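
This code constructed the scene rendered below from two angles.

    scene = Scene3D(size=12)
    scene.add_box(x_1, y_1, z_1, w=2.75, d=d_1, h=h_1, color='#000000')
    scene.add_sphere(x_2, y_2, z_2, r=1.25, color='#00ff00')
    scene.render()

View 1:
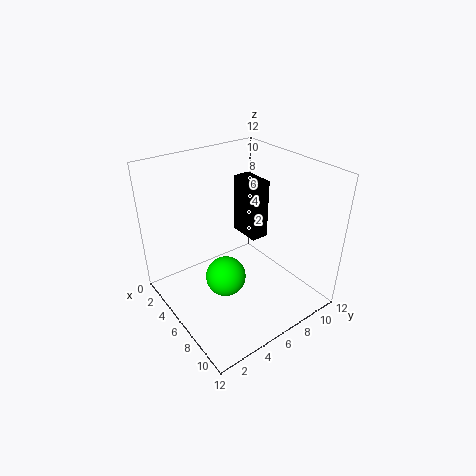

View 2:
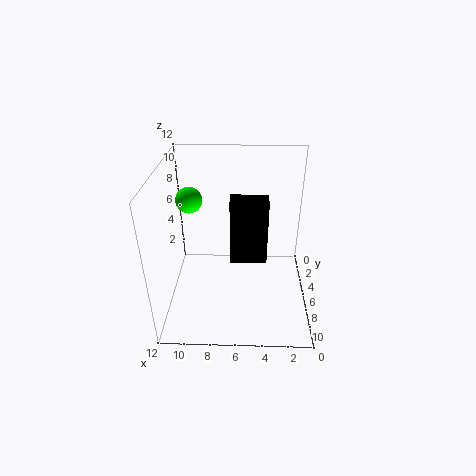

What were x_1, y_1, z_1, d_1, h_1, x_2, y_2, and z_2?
x_1 = 3.75; y_1 = 7.25; z_1 = 5.5; d_1 = 1.5; h_1 = 5; x_2 = 10.75; y_2 = 1.5; z_2 = 7.25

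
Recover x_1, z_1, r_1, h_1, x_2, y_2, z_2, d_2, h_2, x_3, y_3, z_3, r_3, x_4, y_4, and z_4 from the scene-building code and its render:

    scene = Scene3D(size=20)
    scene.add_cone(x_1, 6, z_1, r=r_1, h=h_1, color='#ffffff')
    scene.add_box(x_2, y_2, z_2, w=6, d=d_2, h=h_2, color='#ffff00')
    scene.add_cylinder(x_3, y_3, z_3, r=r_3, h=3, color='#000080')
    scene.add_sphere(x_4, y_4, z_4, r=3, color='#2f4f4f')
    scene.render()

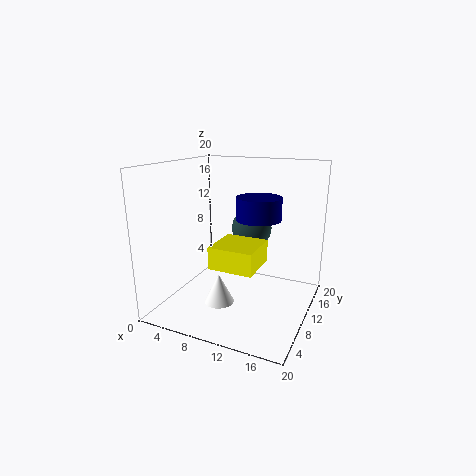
x_1 = 9
z_1 = 2
r_1 = 2
h_1 = 4
x_2 = 8
y_2 = 5
z_2 = 7
d_2 = 6
h_2 = 3
x_3 = 13
y_3 = 10
z_3 = 13
r_3 = 3
x_4 = 10
y_4 = 15
z_4 = 10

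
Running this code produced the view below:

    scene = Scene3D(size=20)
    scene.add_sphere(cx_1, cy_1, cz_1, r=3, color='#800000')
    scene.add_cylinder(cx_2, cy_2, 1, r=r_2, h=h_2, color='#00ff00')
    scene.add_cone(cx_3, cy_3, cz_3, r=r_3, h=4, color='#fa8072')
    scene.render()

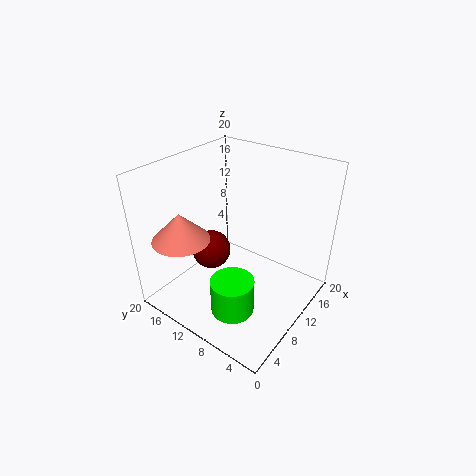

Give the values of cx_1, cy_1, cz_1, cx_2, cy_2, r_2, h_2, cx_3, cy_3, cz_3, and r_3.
cx_1 = 11, cy_1 = 16, cz_1 = 5, cx_2 = 6, cy_2 = 8, r_2 = 3, h_2 = 5, cx_3 = 5, cy_3 = 16, cz_3 = 10, r_3 = 4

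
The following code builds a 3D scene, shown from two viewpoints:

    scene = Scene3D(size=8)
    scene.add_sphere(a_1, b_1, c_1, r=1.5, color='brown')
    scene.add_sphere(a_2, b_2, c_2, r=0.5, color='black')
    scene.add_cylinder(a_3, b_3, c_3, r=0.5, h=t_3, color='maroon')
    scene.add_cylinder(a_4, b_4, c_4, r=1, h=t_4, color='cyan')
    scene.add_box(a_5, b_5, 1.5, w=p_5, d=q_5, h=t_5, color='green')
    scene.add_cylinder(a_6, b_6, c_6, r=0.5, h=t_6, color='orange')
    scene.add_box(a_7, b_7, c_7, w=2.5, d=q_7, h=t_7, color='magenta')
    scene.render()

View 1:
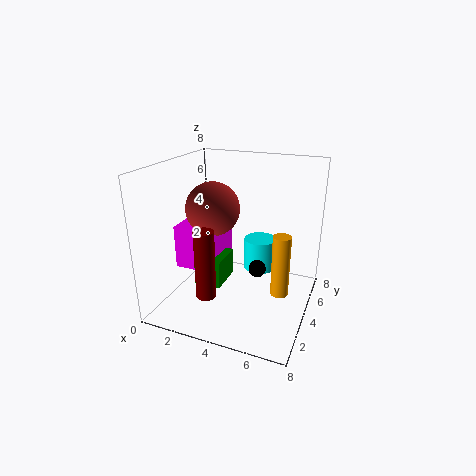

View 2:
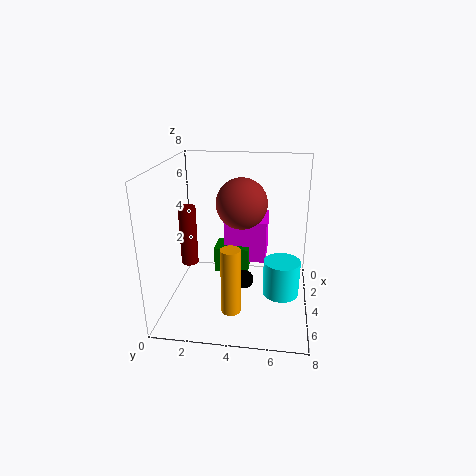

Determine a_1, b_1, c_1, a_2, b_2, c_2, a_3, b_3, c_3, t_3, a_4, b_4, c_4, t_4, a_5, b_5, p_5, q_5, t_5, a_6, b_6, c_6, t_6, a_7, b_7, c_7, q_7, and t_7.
a_1 = 2.5
b_1 = 4
c_1 = 5.5
a_2 = 5
b_2 = 4.5
c_2 = 2
a_3 = 3.5
b_3 = 1
c_3 = 2
t_3 = 3.5
a_4 = 4.5
b_4 = 6.5
c_4 = 1
t_4 = 2
a_5 = 2
b_5 = 2.5
p_5 = 1.5
q_5 = 2
t_5 = 1.5
a_6 = 6.5
b_6 = 4
c_6 = 1
t_6 = 3.5
a_7 = 0.5
b_7 = 3
c_7 = 2
q_7 = 2.5
t_7 = 2.5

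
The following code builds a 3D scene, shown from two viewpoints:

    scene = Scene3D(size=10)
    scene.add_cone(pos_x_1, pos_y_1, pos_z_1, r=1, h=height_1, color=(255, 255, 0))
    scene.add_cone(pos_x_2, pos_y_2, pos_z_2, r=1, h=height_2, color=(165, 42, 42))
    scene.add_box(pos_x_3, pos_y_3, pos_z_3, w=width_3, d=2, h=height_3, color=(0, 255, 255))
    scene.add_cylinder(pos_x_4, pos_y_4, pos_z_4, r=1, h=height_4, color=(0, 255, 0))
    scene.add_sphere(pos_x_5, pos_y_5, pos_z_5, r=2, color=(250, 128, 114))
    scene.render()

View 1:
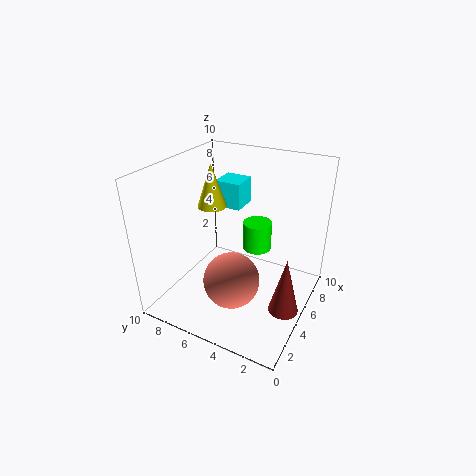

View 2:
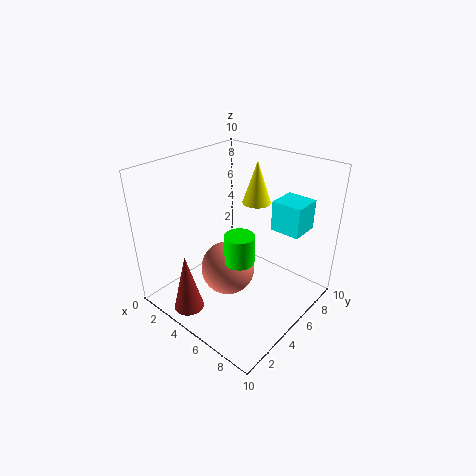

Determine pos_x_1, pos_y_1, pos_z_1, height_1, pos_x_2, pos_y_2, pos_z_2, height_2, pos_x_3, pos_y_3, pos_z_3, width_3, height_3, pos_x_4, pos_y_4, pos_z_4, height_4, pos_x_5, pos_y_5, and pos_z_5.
pos_x_1 = 5
pos_y_1 = 7
pos_z_1 = 7
height_1 = 3
pos_x_2 = 4
pos_y_2 = 1
pos_z_2 = 1
height_2 = 4
pos_x_3 = 7
pos_y_3 = 6
pos_z_3 = 6
width_3 = 2
height_3 = 2
pos_x_4 = 6
pos_y_4 = 4
pos_z_4 = 4
height_4 = 2
pos_x_5 = 4
pos_y_5 = 5
pos_z_5 = 2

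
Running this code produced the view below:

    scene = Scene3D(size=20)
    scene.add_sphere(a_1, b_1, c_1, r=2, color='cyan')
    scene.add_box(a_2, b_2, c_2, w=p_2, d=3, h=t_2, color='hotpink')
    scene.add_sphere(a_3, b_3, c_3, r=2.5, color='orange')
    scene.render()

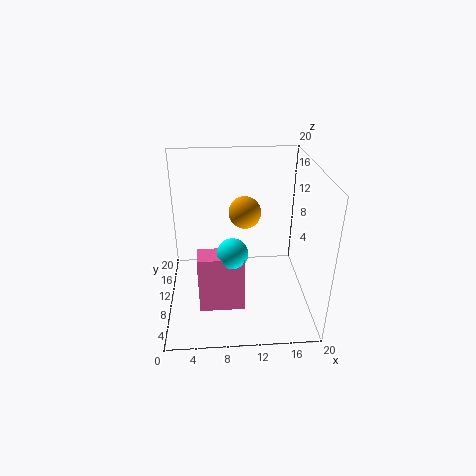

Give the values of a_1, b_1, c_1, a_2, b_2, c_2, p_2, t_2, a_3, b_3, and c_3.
a_1 = 9, b_1 = 6, c_1 = 10, a_2 = 4.5, b_2 = 4.5, c_2 = 2, p_2 = 6, t_2 = 8, a_3 = 11.5, b_3 = 16, c_3 = 11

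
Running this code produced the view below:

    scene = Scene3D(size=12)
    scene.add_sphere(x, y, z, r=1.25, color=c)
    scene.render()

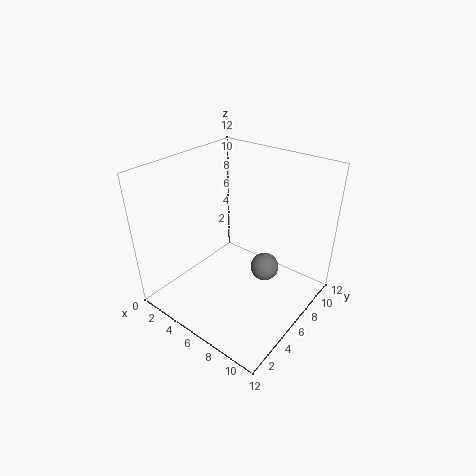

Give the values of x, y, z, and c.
x = 7.5; y = 8; z = 2.5; c = 'gray'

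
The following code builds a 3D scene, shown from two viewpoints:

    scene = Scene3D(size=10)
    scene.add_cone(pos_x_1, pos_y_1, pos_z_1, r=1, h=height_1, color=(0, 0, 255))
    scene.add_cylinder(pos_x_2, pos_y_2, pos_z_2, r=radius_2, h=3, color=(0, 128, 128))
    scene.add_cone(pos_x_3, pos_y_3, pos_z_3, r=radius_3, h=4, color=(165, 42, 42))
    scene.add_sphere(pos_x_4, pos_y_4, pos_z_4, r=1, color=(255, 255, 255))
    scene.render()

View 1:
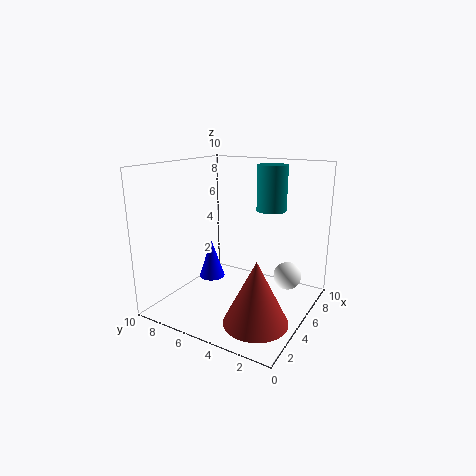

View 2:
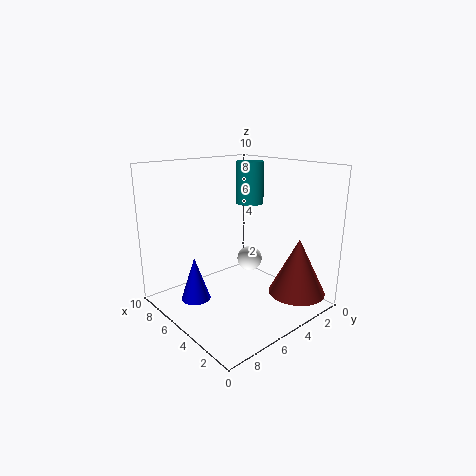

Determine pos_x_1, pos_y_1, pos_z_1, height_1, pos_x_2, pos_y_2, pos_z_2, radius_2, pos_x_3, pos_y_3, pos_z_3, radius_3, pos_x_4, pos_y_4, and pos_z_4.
pos_x_1 = 6, pos_y_1 = 8, pos_z_1 = 1, height_1 = 3, pos_x_2 = 6, pos_y_2 = 3, pos_z_2 = 7, radius_2 = 1, pos_x_3 = 2, pos_y_3 = 2, pos_z_3 = 1, radius_3 = 2, pos_x_4 = 7, pos_y_4 = 2, pos_z_4 = 2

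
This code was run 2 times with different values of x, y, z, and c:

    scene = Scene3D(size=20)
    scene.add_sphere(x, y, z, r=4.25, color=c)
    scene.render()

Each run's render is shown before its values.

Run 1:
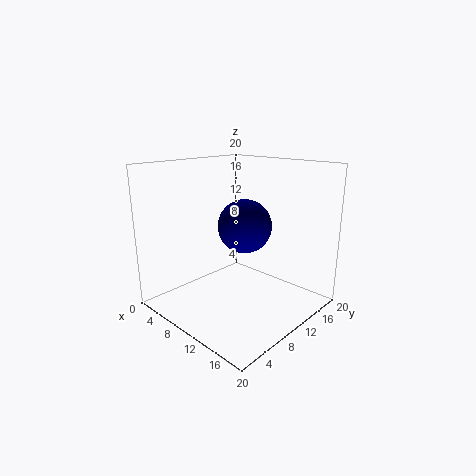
x = 6.5
y = 15.25
z = 9.75
c = 'navy'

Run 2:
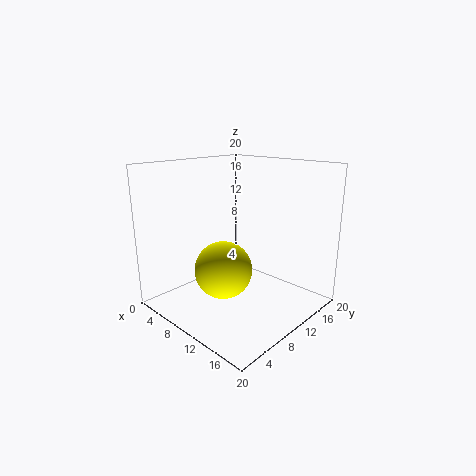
x = 7.5
y = 9.5
z = 4.5
c = 'yellow'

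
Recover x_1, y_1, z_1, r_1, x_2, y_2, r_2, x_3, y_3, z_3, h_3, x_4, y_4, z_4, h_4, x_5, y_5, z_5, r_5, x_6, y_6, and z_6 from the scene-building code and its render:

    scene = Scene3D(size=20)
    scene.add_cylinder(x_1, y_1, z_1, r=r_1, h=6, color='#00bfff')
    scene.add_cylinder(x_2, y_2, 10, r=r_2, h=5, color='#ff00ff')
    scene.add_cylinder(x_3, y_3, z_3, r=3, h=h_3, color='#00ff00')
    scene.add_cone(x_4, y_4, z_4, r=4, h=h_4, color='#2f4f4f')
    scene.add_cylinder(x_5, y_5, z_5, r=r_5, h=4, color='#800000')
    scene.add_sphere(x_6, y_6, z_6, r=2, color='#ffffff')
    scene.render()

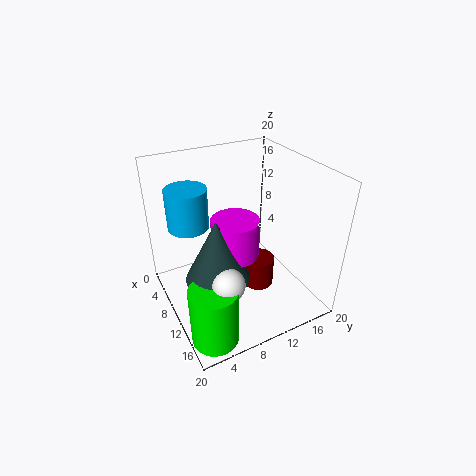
x_1 = 4, y_1 = 5, z_1 = 10, r_1 = 3, x_2 = 13, y_2 = 8, r_2 = 3, x_3 = 17, y_3 = 3, z_3 = 1, h_3 = 8, x_4 = 14, y_4 = 5, z_4 = 8, h_4 = 8, x_5 = 14, y_5 = 11, z_5 = 5, r_5 = 2, x_6 = 17, y_6 = 5, z_6 = 9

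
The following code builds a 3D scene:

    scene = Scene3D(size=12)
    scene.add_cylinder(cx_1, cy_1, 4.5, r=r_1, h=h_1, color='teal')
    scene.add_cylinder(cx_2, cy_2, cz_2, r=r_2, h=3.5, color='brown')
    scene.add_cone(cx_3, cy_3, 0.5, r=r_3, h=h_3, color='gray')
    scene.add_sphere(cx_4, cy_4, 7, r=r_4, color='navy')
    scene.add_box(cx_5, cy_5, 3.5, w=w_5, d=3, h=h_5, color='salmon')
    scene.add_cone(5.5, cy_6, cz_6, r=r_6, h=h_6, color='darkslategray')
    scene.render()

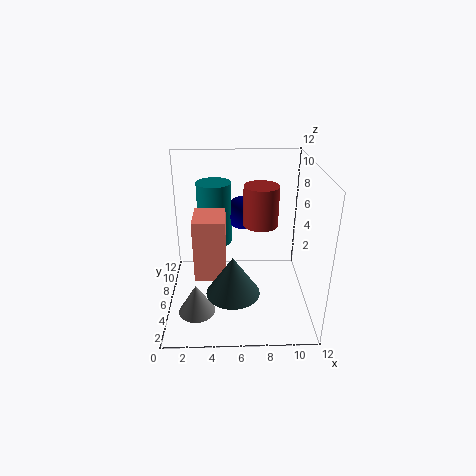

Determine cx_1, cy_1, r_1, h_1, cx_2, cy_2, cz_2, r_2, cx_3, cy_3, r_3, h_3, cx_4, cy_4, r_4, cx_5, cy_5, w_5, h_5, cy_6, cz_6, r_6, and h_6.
cx_1 = 4, cy_1 = 8.5, r_1 = 1.5, h_1 = 5.5, cx_2 = 8, cy_2 = 7.5, cz_2 = 6.5, r_2 = 1.5, cx_3 = 2.5, cy_3 = 3.5, r_3 = 1.5, h_3 = 2.5, cx_4 = 6.5, cy_4 = 9, r_4 = 1.5, cx_5 = 2.5, cy_5 = 3.5, w_5 = 2.5, h_5 = 5, cy_6 = 2, cz_6 = 3.5, r_6 = 2, h_6 = 3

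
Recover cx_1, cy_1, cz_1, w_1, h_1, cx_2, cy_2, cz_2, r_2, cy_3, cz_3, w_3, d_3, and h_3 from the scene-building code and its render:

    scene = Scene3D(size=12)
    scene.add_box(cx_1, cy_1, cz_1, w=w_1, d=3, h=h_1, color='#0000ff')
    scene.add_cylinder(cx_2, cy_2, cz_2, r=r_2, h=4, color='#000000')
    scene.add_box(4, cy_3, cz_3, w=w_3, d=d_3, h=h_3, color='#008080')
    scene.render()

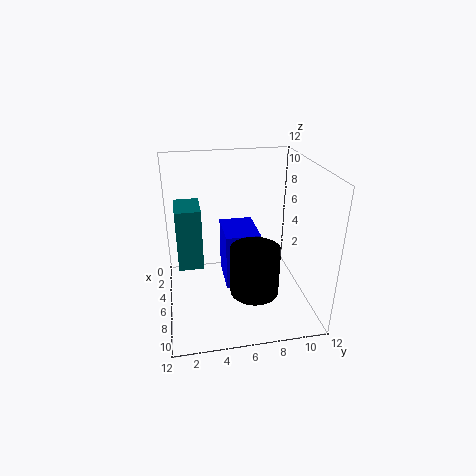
cx_1 = 2
cy_1 = 5
cz_1 = 1
w_1 = 4
h_1 = 5
cx_2 = 8
cy_2 = 7
cz_2 = 2
r_2 = 2
cy_3 = 1
cz_3 = 4
w_3 = 3
d_3 = 2
h_3 = 5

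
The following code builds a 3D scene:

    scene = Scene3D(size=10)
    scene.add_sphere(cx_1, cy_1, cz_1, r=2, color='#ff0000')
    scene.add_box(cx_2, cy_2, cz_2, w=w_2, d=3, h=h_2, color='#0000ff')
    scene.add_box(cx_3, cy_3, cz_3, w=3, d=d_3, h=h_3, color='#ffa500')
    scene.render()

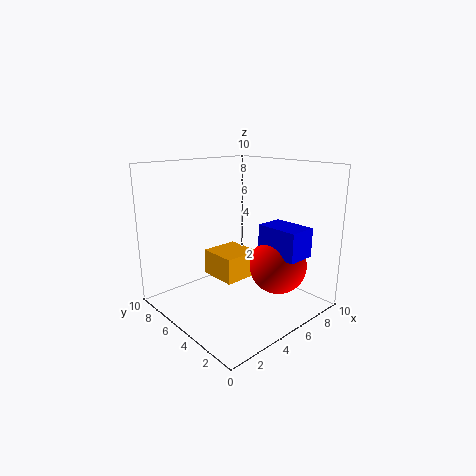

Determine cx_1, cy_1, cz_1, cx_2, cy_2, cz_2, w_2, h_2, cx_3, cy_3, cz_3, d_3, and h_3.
cx_1 = 7, cy_1 = 3, cz_1 = 3, cx_2 = 6, cy_2 = 1, cz_2 = 4, w_2 = 2, h_2 = 2, cx_3 = 5, cy_3 = 6, cz_3 = 1, d_3 = 3, h_3 = 2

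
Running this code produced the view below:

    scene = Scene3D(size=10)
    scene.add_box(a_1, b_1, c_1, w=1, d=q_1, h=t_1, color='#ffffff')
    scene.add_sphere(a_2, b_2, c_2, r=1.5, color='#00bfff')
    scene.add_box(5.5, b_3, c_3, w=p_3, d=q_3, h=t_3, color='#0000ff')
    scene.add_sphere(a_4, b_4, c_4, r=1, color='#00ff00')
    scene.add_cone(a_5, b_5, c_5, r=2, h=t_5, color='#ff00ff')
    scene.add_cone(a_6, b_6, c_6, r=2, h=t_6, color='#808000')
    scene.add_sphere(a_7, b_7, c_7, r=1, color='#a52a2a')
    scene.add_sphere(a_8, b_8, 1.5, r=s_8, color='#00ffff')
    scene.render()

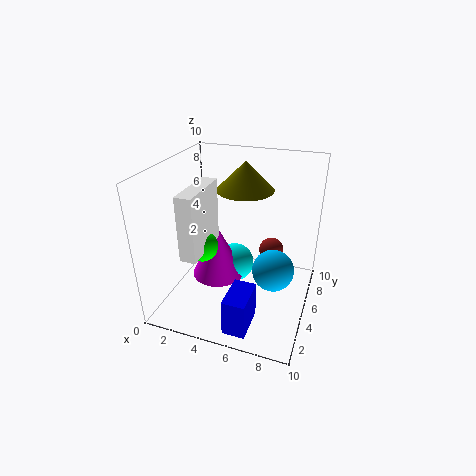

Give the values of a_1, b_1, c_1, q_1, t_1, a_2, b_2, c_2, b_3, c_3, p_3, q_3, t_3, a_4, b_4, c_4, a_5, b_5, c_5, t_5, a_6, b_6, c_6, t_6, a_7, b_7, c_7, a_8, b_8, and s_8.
a_1 = 3, b_1 = 0.5, c_1 = 5.5, q_1 = 3.5, t_1 = 4, a_2 = 7.5, b_2 = 5.5, c_2 = 2.5, b_3 = 0.5, c_3 = 0.5, p_3 = 1.5, q_3 = 2.5, t_3 = 2.5, a_4 = 3.5, b_4 = 2.5, c_4 = 5.5, a_5 = 3, b_5 = 6, c_5 = 1, t_5 = 4, a_6 = 5, b_6 = 6.5, c_6 = 8, t_6 = 2, a_7 = 6.5, b_7 = 9, c_7 = 2, a_8 = 4, b_8 = 7, s_8 = 1.5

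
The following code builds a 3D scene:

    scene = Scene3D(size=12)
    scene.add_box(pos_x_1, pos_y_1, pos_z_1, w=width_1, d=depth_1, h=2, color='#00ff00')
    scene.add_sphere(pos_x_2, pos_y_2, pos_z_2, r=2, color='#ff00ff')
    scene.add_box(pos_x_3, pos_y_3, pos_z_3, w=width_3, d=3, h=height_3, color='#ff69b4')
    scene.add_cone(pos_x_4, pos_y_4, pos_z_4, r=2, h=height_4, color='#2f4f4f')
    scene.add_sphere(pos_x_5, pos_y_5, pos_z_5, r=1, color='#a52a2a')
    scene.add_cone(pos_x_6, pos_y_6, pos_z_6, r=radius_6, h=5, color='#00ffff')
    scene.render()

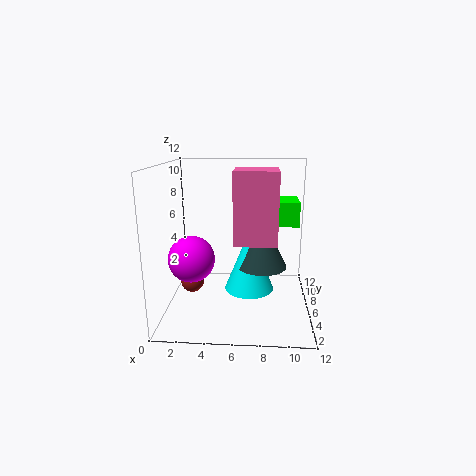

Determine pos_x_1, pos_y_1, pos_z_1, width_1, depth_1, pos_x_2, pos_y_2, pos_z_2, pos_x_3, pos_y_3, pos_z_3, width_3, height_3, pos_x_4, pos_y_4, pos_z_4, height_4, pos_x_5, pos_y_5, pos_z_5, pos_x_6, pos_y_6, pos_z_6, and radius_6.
pos_x_1 = 9; pos_y_1 = 6; pos_z_1 = 7; width_1 = 2; depth_1 = 3; pos_x_2 = 2; pos_y_2 = 6; pos_z_2 = 4; pos_x_3 = 6; pos_y_3 = 1; pos_z_3 = 7; width_3 = 3; height_3 = 5; pos_x_4 = 8; pos_y_4 = 5; pos_z_4 = 4; height_4 = 4; pos_x_5 = 2; pos_y_5 = 6; pos_z_5 = 2; pos_x_6 = 7; pos_y_6 = 5; pos_z_6 = 2; radius_6 = 2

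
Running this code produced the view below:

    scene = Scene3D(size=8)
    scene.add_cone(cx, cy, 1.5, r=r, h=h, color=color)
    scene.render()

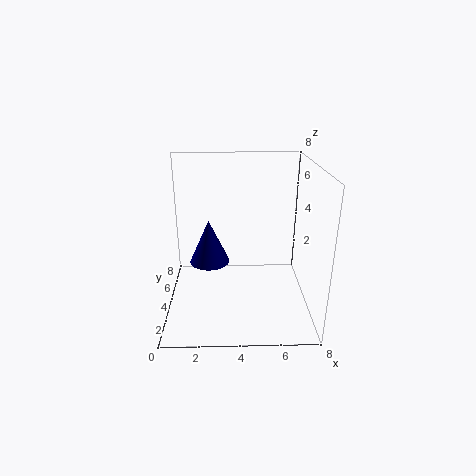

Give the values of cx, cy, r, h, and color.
cx = 2.25, cy = 6, r = 1.25, h = 2.75, color = 'navy'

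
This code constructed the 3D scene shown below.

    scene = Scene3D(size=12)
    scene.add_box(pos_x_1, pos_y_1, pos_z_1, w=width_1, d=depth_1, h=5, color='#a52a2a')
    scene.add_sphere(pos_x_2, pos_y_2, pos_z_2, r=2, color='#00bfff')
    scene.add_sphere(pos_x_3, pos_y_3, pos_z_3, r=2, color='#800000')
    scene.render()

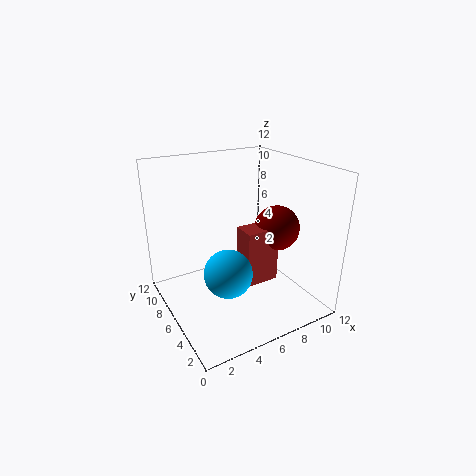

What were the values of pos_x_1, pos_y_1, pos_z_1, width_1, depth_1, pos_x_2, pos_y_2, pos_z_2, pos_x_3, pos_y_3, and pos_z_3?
pos_x_1 = 6.5
pos_y_1 = 5
pos_z_1 = 1.5
width_1 = 3
depth_1 = 2
pos_x_2 = 4.5
pos_y_2 = 5
pos_z_2 = 3.5
pos_x_3 = 10
pos_y_3 = 6
pos_z_3 = 6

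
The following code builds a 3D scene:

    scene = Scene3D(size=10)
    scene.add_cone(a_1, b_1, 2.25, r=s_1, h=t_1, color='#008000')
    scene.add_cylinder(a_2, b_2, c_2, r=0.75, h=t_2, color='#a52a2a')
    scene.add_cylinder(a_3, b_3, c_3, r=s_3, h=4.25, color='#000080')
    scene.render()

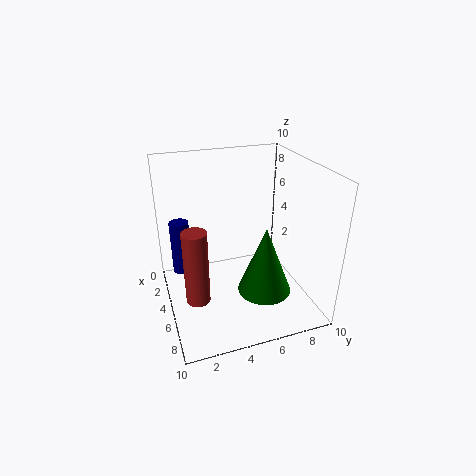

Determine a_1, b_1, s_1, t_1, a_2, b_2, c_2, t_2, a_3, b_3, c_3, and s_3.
a_1 = 7.5; b_1 = 6; s_1 = 1.75; t_1 = 4.5; a_2 = 7.5; b_2 = 1.5; c_2 = 2.5; t_2 = 4.75; a_3 = 1.25; b_3 = 1.5; c_3 = 0.75; s_3 = 0.75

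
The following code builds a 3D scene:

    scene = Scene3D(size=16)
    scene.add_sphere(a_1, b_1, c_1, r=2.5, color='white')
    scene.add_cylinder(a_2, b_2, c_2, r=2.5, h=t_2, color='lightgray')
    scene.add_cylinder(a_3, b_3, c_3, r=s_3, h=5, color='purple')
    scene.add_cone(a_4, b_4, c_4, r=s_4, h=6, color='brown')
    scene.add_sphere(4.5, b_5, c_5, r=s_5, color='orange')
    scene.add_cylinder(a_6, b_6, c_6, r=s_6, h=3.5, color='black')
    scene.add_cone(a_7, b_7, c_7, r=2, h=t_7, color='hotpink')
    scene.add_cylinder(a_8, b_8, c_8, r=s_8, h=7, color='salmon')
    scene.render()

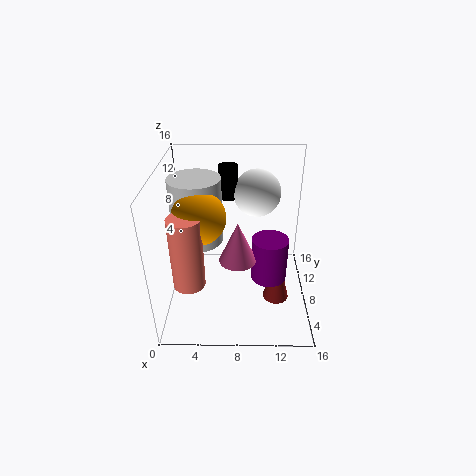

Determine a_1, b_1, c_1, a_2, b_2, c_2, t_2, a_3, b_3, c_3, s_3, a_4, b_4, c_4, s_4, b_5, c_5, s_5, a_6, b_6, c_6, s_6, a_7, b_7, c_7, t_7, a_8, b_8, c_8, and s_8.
a_1 = 10, b_1 = 9, c_1 = 13, a_2 = 4, b_2 = 5.5, c_2 = 9.5, t_2 = 6.5, a_3 = 11.5, b_3 = 7, c_3 = 3.5, s_3 = 2, a_4 = 12.5, b_4 = 7, c_4 = 0.5, s_4 = 1.5, b_5 = 3.5, c_5 = 13, s_5 = 2.5, a_6 = 7, b_6 = 9, c_6 = 12.5, s_6 = 1, a_7 = 8, b_7 = 6, c_7 = 6.5, t_7 = 4.5, a_8 = 3.5, b_8 = 1.5, c_8 = 7, s_8 = 1.5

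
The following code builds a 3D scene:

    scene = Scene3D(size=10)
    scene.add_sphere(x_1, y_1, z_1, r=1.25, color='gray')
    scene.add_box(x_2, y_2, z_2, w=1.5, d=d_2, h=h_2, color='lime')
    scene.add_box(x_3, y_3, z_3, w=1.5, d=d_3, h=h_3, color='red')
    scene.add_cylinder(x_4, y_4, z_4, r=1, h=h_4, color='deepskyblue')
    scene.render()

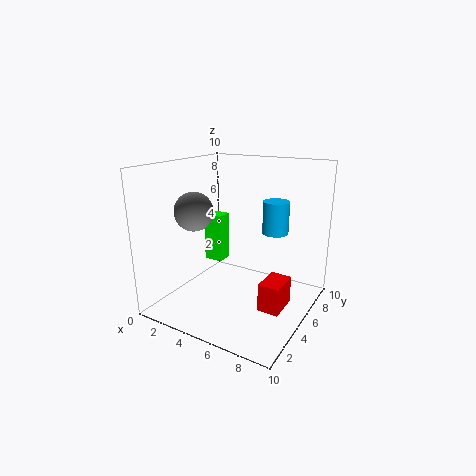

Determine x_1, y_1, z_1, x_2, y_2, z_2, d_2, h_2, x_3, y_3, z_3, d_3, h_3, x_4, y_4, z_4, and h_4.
x_1 = 3.25, y_1 = 2.5, z_1 = 7.25, x_2 = 1, y_2 = 6.5, z_2 = 2, d_2 = 1.25, h_2 = 3.75, x_3 = 7, y_3 = 4.25, z_3 = 0.25, d_3 = 2.25, h_3 = 2, x_4 = 6.25, y_4 = 8.5, z_4 = 4.5, h_4 = 2.5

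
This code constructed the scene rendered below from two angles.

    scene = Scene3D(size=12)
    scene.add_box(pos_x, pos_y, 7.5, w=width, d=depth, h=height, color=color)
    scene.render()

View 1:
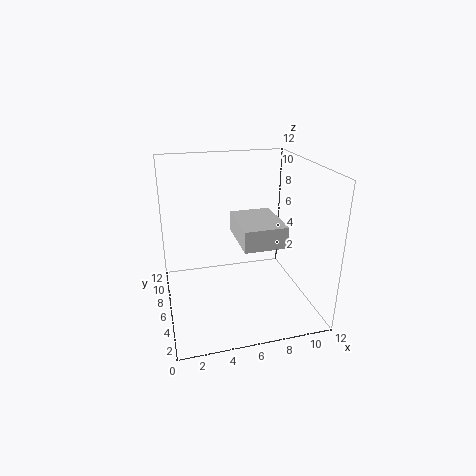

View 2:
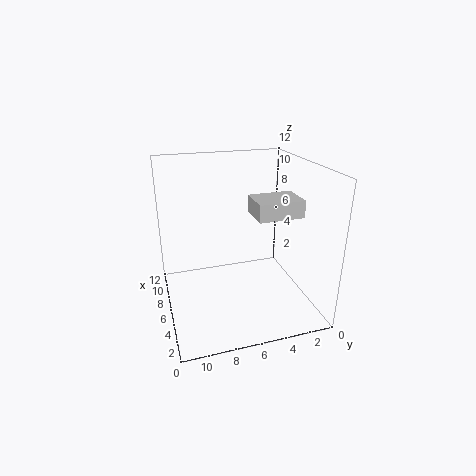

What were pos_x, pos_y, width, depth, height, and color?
pos_x = 5, pos_y = 0.5, width = 3, depth = 4, height = 1.5, color = 'lightgray'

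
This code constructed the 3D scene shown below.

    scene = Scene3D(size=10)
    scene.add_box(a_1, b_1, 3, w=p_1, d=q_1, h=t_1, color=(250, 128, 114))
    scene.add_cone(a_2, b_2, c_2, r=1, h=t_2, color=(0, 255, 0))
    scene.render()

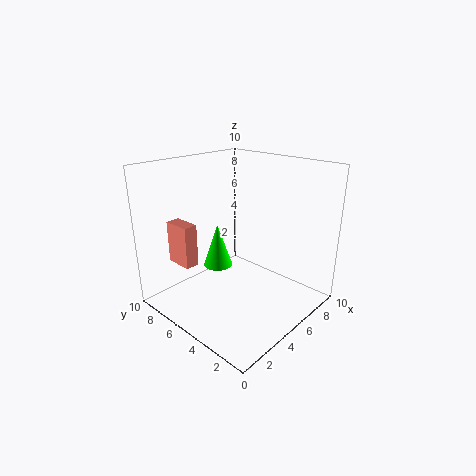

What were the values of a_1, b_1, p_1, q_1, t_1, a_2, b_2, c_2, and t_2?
a_1 = 2; b_1 = 7; p_1 = 1; q_1 = 2; t_1 = 3; a_2 = 4; b_2 = 6; c_2 = 3; t_2 = 3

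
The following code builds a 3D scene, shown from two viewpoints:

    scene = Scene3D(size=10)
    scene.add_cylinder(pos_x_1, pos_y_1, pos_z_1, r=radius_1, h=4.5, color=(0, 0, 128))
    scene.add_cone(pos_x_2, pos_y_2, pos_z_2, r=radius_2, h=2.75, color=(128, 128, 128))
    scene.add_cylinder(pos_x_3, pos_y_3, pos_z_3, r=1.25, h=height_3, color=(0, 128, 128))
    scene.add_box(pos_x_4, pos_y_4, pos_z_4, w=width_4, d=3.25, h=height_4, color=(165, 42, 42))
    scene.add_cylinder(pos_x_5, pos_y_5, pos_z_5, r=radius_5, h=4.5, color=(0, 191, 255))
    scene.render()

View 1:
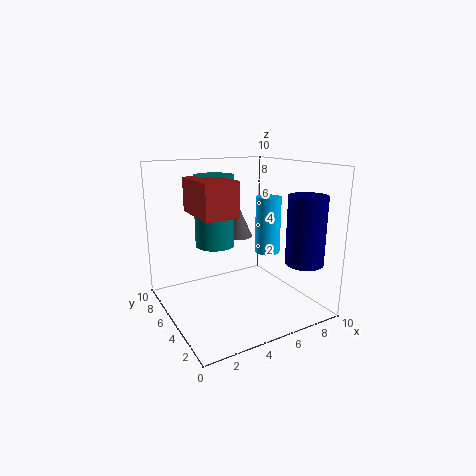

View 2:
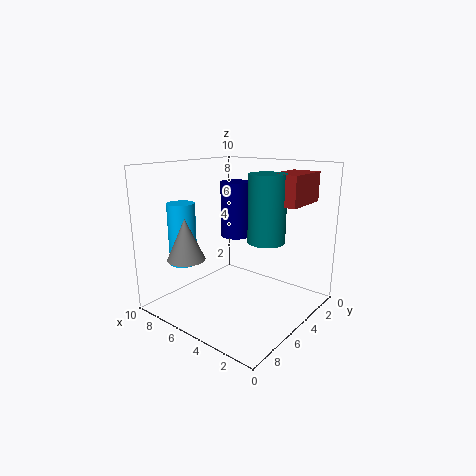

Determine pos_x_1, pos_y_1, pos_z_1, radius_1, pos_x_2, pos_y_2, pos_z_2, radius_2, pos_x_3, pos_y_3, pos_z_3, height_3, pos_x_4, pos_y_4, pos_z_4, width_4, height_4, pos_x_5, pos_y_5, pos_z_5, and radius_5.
pos_x_1 = 8
pos_y_1 = 1.5
pos_z_1 = 3.75
radius_1 = 1.25
pos_x_2 = 6.75
pos_y_2 = 8.25
pos_z_2 = 4
radius_2 = 1.25
pos_x_3 = 3
pos_y_3 = 4.5
pos_z_3 = 5
height_3 = 4.5
pos_x_4 = 1
pos_y_4 = 1.25
pos_z_4 = 7.5
width_4 = 2
height_4 = 2
pos_x_5 = 8.75
pos_y_5 = 6.75
pos_z_5 = 2.75
radius_5 = 1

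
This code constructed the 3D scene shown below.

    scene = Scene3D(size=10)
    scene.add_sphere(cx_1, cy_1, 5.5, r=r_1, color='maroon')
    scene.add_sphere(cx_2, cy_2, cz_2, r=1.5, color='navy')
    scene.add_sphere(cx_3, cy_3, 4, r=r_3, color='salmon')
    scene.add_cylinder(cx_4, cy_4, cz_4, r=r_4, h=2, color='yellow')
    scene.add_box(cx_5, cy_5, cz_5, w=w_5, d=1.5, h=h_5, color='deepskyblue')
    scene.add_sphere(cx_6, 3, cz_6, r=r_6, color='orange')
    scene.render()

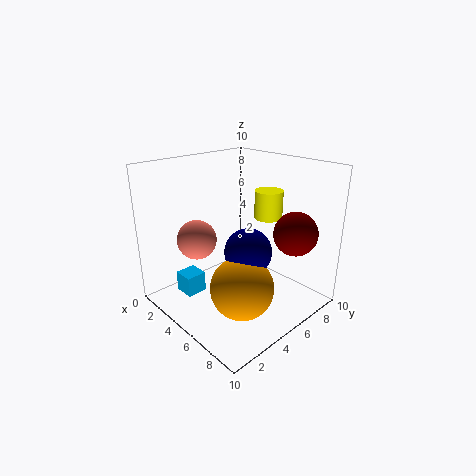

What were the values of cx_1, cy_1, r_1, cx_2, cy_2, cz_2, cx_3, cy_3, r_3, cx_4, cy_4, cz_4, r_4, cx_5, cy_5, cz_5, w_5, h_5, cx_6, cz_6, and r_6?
cx_1 = 8, cy_1 = 7.5, r_1 = 1.5, cx_2 = 7, cy_2 = 4, cz_2 = 5, cx_3 = 1.5, cy_3 = 4, r_3 = 1.5, cx_4 = 5.5, cy_4 = 7.5, cz_4 = 6, r_4 = 1, cx_5 = 1.5, cy_5 = 2, cz_5 = 0.5, w_5 = 1.5, h_5 = 1.5, cx_6 = 7.5, cz_6 = 3, r_6 = 2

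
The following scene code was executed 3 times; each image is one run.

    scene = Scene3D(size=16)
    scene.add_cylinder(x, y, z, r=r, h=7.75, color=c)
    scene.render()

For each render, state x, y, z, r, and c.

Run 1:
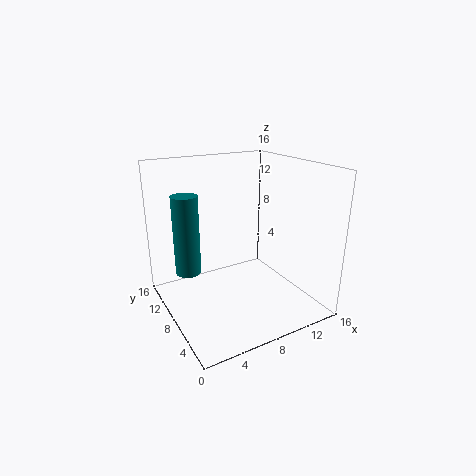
x = 1.5; y = 6.5; z = 6.25; r = 1.25; c = 'teal'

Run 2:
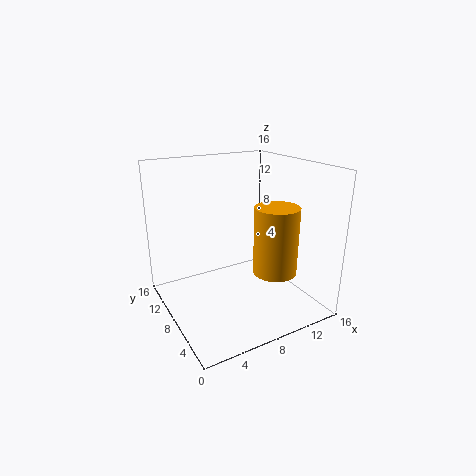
x = 11.75; y = 6; z = 3.75; r = 2.5; c = 'orange'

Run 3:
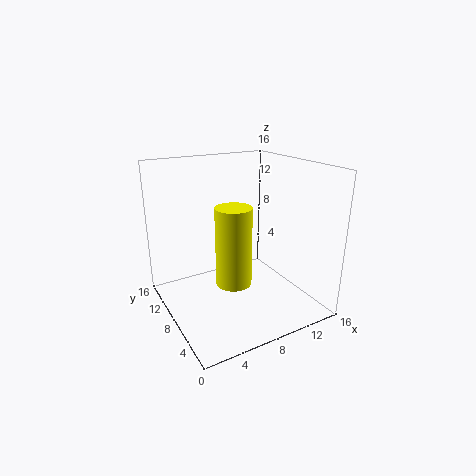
x = 5.25; y = 4; z = 5.25; r = 1.75; c = 'yellow'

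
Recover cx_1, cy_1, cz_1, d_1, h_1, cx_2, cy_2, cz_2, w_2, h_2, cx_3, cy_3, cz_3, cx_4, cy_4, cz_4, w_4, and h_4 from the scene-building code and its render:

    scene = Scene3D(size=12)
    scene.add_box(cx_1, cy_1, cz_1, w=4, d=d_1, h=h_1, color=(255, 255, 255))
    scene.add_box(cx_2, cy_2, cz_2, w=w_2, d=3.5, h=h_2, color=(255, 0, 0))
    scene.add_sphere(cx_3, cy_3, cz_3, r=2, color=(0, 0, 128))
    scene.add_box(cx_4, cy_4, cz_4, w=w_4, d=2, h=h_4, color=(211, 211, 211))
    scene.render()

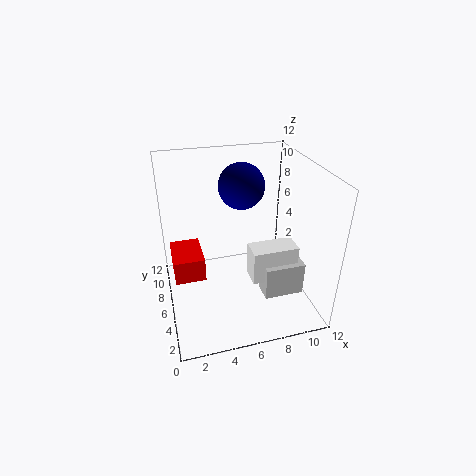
cx_1 = 7
cy_1 = 4.5
cz_1 = 2
d_1 = 2
h_1 = 3
cx_2 = 0.5
cy_2 = 5
cz_2 = 3
w_2 = 2.5
h_2 = 2
cx_3 = 7
cy_3 = 8.5
cz_3 = 9.5
cx_4 = 8
cy_4 = 4
cz_4 = 0.5
w_4 = 3.5
h_4 = 3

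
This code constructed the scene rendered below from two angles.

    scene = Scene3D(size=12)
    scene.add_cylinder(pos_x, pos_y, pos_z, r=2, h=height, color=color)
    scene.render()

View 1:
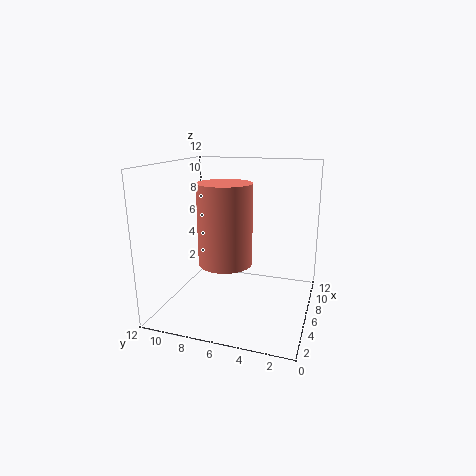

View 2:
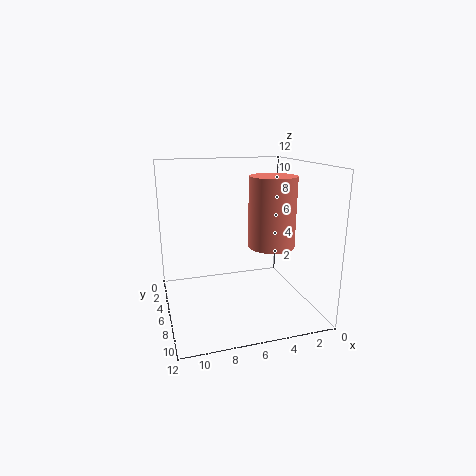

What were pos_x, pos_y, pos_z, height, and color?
pos_x = 3
pos_y = 6
pos_z = 5
height = 6
color = 'salmon'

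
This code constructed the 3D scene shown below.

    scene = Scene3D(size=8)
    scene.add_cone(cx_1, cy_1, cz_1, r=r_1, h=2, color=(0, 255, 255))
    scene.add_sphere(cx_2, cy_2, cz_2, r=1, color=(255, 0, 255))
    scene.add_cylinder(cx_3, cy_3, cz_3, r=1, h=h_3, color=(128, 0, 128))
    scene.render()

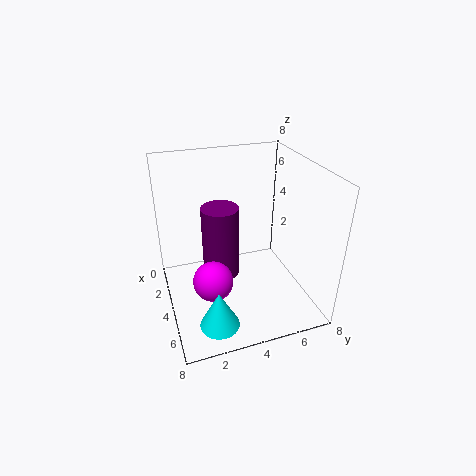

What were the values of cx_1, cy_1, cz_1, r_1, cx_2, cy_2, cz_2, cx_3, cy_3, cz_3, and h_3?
cx_1 = 7
cy_1 = 2
cz_1 = 1
r_1 = 1
cx_2 = 6
cy_2 = 2
cz_2 = 3
cx_3 = 4
cy_3 = 3
cz_3 = 2
h_3 = 4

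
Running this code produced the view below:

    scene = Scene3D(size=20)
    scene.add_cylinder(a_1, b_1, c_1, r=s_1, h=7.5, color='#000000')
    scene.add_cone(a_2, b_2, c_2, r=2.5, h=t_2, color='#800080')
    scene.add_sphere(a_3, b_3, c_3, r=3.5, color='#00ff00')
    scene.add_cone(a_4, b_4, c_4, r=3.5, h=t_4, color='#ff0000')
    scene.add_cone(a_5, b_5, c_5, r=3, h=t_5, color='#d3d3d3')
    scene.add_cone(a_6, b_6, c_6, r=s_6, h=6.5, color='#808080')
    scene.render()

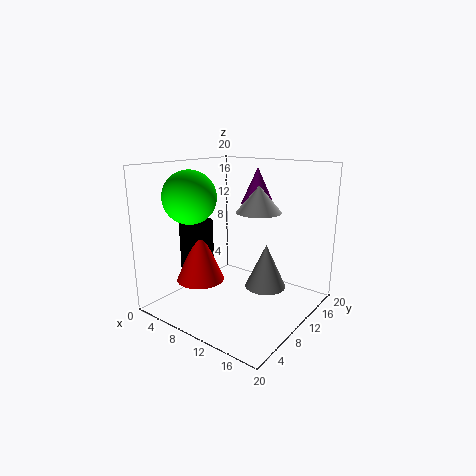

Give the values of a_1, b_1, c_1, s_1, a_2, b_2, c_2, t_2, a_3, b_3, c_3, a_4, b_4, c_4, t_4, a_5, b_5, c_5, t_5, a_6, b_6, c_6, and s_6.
a_1 = 3; b_1 = 9; c_1 = 4; s_1 = 2.5; a_2 = 8.5; b_2 = 17; c_2 = 13.5; t_2 = 5.5; a_3 = 6; b_3 = 5; c_3 = 16; a_4 = 4.5; b_4 = 8; c_4 = 3; t_4 = 8; a_5 = 13; b_5 = 10.5; c_5 = 14; t_5 = 3.5; a_6 = 12.5; b_6 = 13.5; c_6 = 2; s_6 = 3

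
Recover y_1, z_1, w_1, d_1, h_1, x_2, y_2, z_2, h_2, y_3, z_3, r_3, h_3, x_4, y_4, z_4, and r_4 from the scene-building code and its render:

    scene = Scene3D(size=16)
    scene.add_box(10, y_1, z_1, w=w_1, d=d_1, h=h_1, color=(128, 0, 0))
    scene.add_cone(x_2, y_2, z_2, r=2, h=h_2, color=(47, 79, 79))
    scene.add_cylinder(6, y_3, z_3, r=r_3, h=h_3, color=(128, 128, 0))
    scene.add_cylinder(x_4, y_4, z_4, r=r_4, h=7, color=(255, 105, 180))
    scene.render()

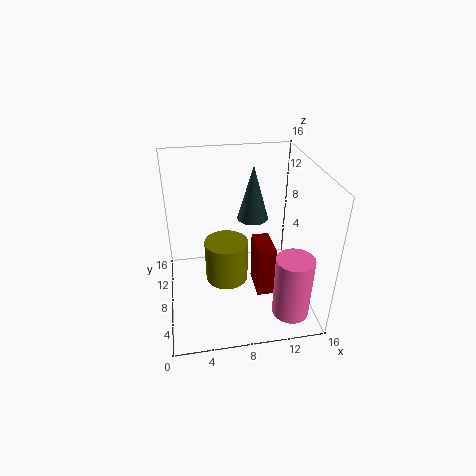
y_1 = 6, z_1 = 1, w_1 = 2, d_1 = 4, h_1 = 6, x_2 = 11, y_2 = 14, z_2 = 7, h_2 = 7, y_3 = 3, z_3 = 7, r_3 = 2, h_3 = 4, x_4 = 13, y_4 = 3, z_4 = 1, r_4 = 2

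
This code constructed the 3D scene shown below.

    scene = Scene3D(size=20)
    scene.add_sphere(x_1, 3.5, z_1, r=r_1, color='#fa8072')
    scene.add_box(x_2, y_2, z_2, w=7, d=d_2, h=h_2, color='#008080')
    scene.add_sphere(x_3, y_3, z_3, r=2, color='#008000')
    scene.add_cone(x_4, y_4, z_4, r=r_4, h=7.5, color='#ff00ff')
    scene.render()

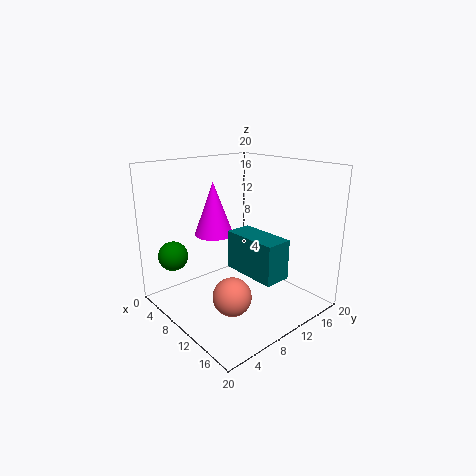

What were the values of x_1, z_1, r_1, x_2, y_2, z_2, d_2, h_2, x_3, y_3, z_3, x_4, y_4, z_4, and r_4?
x_1 = 16.5; z_1 = 6.25; r_1 = 2.25; x_2 = 12.75; y_2 = 6; z_2 = 8; d_2 = 3.25; h_2 = 4.75; x_3 = 5.5; y_3 = 2.25; z_3 = 8; x_4 = 6.5; y_4 = 8.5; z_4 = 10; r_4 = 2.75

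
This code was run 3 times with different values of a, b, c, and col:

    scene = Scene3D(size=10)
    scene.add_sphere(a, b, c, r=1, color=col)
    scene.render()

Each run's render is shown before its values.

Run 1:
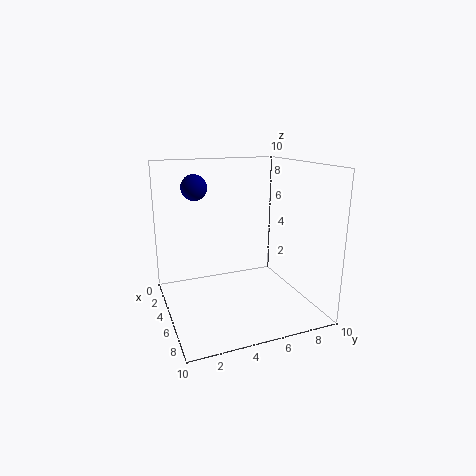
a = 1
b = 3
c = 8
col = 'navy'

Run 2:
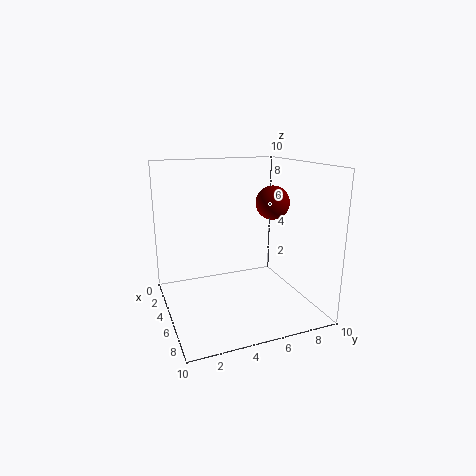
a = 8
b = 6
c = 8
col = 'maroon'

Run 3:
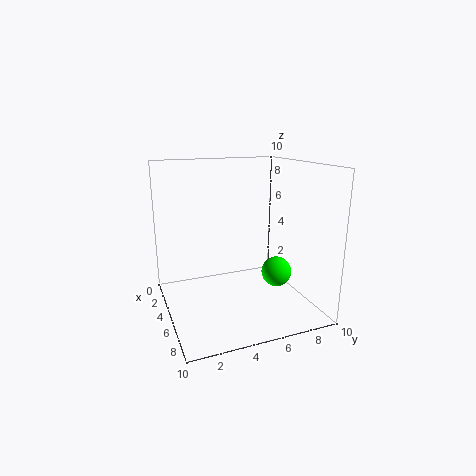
a = 7
b = 7
c = 3
col = 'lime'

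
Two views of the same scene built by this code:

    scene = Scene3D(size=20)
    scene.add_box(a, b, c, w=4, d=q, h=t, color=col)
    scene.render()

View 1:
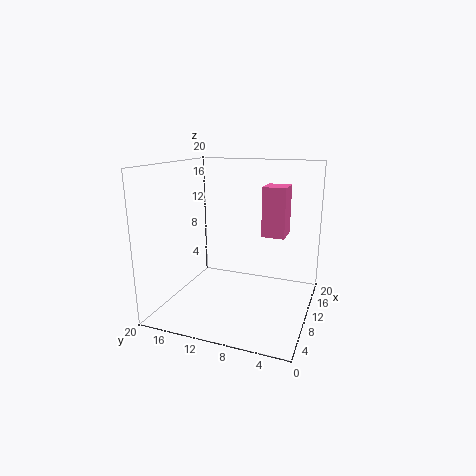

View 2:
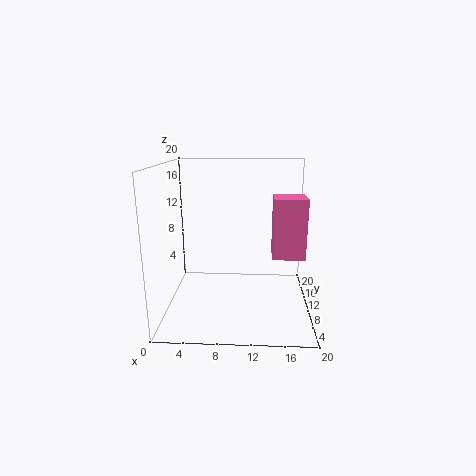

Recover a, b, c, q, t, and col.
a = 14.5
b = 4.5
c = 9
q = 3.5
t = 7.5
col = 'hotpink'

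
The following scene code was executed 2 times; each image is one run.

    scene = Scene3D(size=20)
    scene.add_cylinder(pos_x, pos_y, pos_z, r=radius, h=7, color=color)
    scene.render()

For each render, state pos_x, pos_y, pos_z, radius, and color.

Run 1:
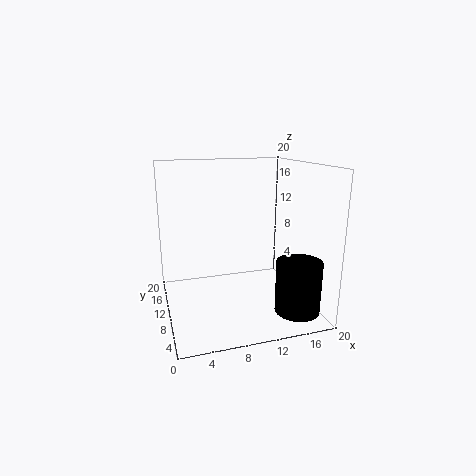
pos_x = 16.5
pos_y = 4
pos_z = 1
radius = 3
color = 'black'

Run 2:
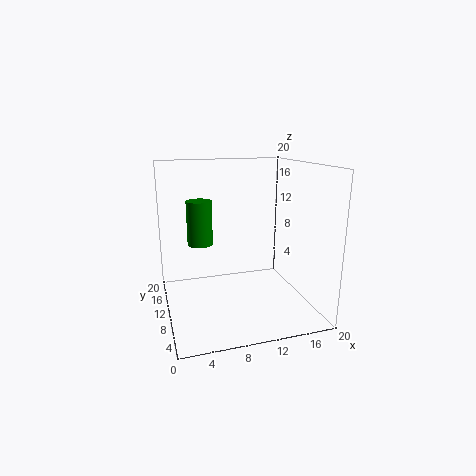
pos_x = 6
pos_y = 17.5
pos_z = 7
radius = 2
color = 'green'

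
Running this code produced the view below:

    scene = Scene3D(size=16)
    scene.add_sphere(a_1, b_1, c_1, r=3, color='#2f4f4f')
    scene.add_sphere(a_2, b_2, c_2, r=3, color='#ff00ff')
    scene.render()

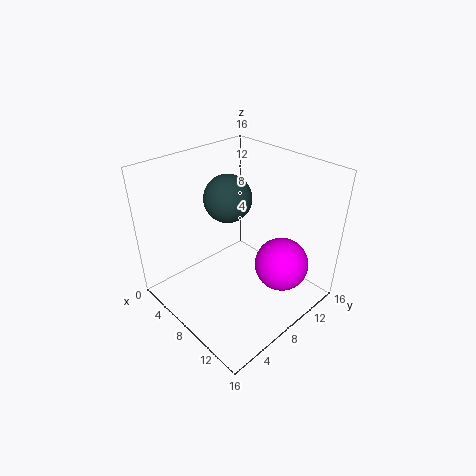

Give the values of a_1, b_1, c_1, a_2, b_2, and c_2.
a_1 = 3
b_1 = 11
c_1 = 10
a_2 = 12
b_2 = 11
c_2 = 5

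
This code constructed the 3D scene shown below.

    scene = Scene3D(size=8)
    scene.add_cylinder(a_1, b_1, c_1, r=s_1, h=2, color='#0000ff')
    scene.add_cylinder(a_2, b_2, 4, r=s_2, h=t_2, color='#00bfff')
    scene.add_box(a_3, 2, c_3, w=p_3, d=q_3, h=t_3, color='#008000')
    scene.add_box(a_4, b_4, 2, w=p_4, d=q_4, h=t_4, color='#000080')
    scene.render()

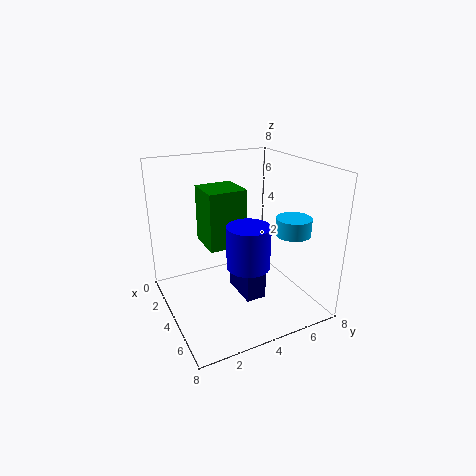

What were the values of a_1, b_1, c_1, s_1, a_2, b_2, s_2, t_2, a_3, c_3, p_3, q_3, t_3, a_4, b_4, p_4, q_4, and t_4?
a_1 = 7, b_1 = 3, c_1 = 4, s_1 = 1, a_2 = 5, b_2 = 7, s_2 = 1, t_2 = 1, a_3 = 3, c_3 = 4, p_3 = 2, q_3 = 2, t_3 = 3, a_4 = 5, b_4 = 3, p_4 = 2, q_4 = 1, t_4 = 2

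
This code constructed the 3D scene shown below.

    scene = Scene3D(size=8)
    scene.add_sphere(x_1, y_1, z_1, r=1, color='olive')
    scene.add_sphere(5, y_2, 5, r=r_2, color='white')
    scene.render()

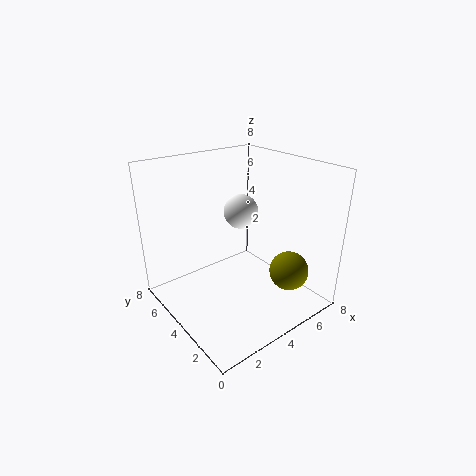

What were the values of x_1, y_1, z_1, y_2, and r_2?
x_1 = 5, y_1 = 1, z_1 = 3, y_2 = 5, r_2 = 1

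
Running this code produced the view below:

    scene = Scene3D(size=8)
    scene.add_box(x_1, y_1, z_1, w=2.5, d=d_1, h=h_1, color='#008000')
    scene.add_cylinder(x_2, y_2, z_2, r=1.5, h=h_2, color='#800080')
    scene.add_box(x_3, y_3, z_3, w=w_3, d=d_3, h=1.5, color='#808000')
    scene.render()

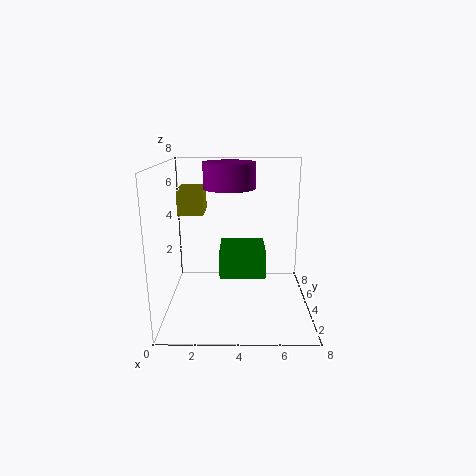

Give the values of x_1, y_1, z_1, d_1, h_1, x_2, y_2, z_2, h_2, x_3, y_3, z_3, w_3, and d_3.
x_1 = 3; y_1 = 3; z_1 = 2; d_1 = 2.5; h_1 = 1.5; x_2 = 3.5; y_2 = 5.5; z_2 = 6.5; h_2 = 1.5; x_3 = 0.5; y_3 = 5; z_3 = 5; w_3 = 1.5; d_3 = 2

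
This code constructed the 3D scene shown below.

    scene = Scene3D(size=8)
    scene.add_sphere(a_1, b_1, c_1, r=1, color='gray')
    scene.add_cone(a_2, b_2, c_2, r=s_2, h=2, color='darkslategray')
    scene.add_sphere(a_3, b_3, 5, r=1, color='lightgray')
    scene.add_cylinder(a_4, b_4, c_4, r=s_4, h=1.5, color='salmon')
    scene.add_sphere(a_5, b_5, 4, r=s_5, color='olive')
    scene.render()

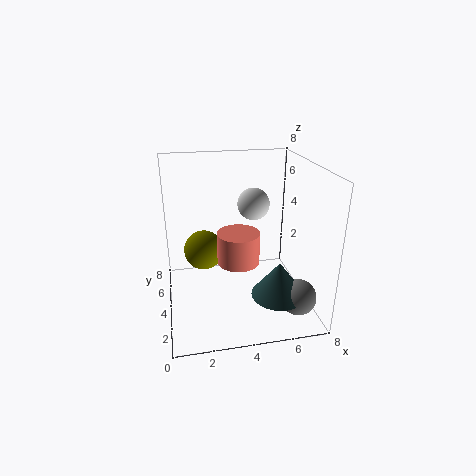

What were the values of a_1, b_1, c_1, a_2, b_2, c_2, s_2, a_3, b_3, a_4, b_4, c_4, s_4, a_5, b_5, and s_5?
a_1 = 7; b_1 = 2; c_1 = 1; a_2 = 6; b_2 = 2.5; c_2 = 1; s_2 = 1.5; a_3 = 5.5; b_3 = 6.5; a_4 = 3.5; b_4 = 1.5; c_4 = 4; s_4 = 1; a_5 = 2; b_5 = 3; s_5 = 1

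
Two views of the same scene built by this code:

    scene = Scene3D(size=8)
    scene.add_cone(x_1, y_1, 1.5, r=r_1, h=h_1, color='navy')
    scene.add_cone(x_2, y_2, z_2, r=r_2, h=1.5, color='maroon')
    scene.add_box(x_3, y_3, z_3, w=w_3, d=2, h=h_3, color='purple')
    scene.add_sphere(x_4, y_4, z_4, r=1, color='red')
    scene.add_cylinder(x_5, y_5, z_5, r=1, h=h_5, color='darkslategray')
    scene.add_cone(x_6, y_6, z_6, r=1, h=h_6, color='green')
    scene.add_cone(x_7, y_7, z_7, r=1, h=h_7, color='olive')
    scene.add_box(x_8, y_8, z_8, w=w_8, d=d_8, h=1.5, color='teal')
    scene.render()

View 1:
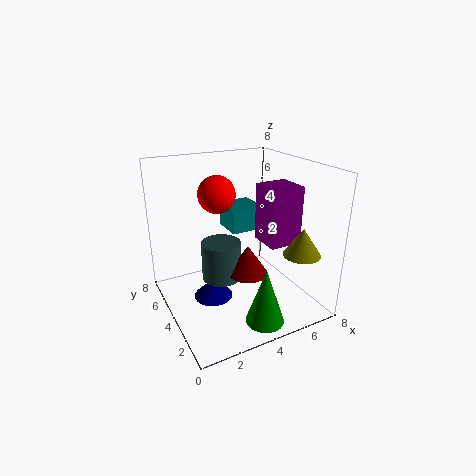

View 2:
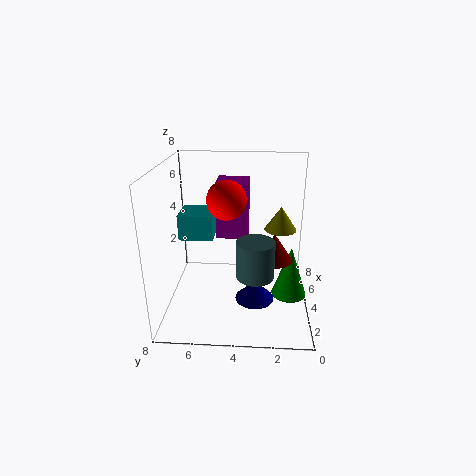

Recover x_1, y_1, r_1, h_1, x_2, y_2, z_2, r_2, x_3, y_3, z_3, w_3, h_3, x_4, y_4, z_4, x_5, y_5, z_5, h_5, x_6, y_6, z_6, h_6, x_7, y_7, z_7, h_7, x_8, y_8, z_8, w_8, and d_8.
x_1 = 2
y_1 = 3
r_1 = 1
h_1 = 1
x_2 = 3.5
y_2 = 2
z_2 = 3
r_2 = 1
x_3 = 6
y_3 = 3.5
z_3 = 3
w_3 = 2
h_3 = 3.5
x_4 = 3
y_4 = 4.5
z_4 = 6.5
x_5 = 2.5
y_5 = 3
z_5 = 2.5
h_5 = 2
x_6 = 4
y_6 = 1
z_6 = 0.5
h_6 = 3
x_7 = 6.5
y_7 = 1.5
z_7 = 3.5
h_7 = 1.5
x_8 = 4.5
y_8 = 5.5
z_8 = 3.5
w_8 = 2
d_8 = 2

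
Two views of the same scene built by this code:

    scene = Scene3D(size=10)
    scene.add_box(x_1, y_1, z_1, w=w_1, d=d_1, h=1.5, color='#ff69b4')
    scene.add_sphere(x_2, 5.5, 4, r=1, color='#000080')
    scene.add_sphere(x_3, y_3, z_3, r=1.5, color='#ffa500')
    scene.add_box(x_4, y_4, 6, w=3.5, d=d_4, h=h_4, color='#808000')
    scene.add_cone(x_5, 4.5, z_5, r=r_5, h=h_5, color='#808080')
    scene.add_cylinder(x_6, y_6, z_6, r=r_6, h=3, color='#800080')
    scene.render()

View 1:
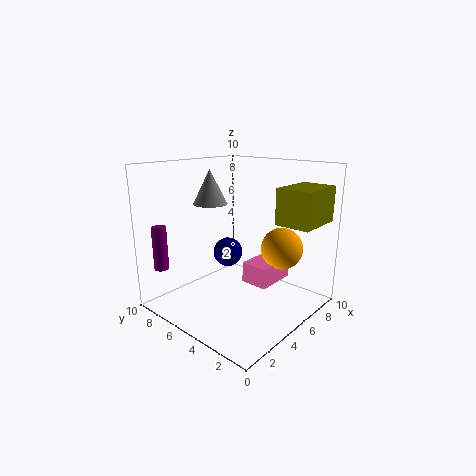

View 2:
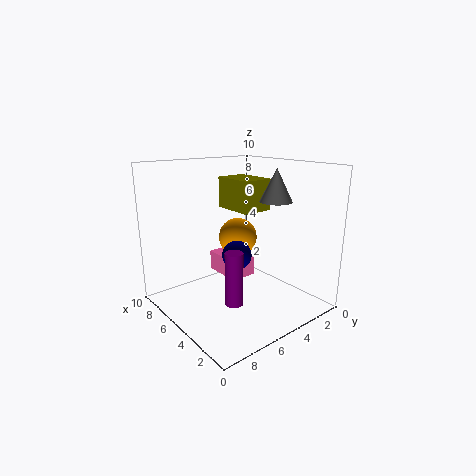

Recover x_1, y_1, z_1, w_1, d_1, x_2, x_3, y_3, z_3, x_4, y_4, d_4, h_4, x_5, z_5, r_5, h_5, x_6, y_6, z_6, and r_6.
x_1 = 5.5; y_1 = 3; z_1 = 1.5; w_1 = 3; d_1 = 2; x_2 = 4.5; x_3 = 7.5; y_3 = 3; z_3 = 4; x_4 = 6.5; y_4 = 0.5; d_4 = 2.5; h_4 = 2.5; x_5 = 2; z_5 = 8; r_5 = 1; h_5 = 2; x_6 = 1; y_6 = 8.5; z_6 = 3; r_6 = 0.5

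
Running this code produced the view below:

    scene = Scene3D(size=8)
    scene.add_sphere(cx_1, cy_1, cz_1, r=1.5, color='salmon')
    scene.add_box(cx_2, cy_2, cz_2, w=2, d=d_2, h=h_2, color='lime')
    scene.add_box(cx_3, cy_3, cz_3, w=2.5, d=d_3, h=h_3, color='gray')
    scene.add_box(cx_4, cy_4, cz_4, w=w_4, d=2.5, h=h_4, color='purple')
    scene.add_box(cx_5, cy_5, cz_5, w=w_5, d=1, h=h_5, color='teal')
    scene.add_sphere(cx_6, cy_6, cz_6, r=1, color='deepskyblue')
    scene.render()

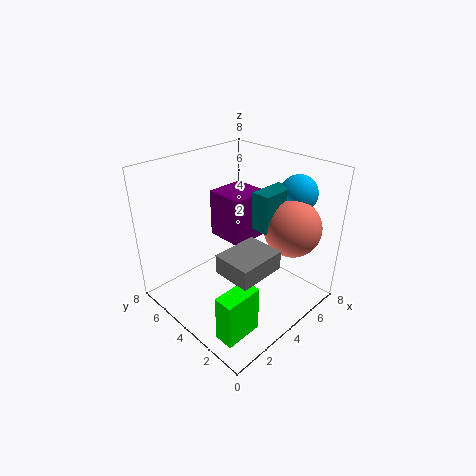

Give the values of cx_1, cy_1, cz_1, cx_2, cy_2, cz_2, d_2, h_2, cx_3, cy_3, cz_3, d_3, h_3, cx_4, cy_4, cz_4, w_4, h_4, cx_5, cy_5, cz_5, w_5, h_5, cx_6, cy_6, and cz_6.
cx_1 = 5.5, cy_1 = 1.5, cz_1 = 5, cx_2 = 0.5, cy_2 = 1, cz_2 = 0.5, d_2 = 1, h_2 = 2.5, cx_3 = 1.5, cy_3 = 1, cz_3 = 3.5, d_3 = 2, h_3 = 1, cx_4 = 5, cy_4 = 5, cz_4 = 2.5, w_4 = 2.5, h_4 = 3, cx_5 = 4, cy_5 = 2, cz_5 = 5, w_5 = 2, h_5 = 2, cx_6 = 6.5, cy_6 = 2, cz_6 = 6.5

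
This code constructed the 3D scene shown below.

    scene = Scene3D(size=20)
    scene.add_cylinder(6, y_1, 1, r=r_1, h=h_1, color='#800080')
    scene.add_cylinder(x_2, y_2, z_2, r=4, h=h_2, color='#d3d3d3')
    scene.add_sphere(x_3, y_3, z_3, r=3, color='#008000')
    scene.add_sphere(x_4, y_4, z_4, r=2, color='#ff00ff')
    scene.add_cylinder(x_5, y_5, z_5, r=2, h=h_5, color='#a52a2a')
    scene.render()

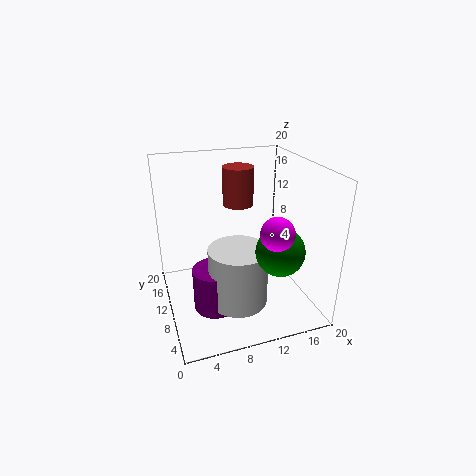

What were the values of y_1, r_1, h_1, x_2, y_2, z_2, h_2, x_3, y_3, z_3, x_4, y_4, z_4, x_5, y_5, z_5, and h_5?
y_1 = 8, r_1 = 3, h_1 = 6, x_2 = 9, y_2 = 7, z_2 = 2, h_2 = 8, x_3 = 13, y_3 = 3, z_3 = 11, x_4 = 12, y_4 = 2, z_4 = 14, x_5 = 10, y_5 = 10, z_5 = 15, h_5 = 5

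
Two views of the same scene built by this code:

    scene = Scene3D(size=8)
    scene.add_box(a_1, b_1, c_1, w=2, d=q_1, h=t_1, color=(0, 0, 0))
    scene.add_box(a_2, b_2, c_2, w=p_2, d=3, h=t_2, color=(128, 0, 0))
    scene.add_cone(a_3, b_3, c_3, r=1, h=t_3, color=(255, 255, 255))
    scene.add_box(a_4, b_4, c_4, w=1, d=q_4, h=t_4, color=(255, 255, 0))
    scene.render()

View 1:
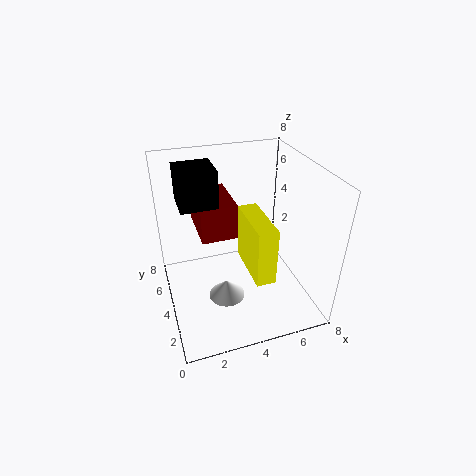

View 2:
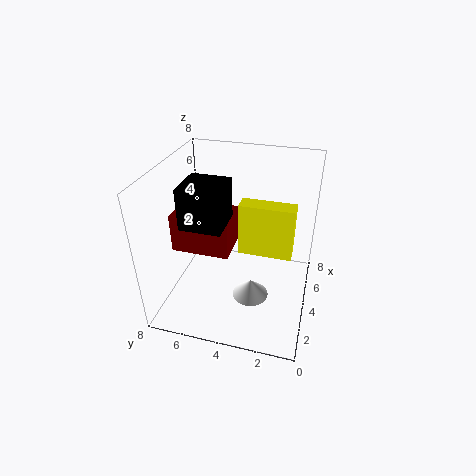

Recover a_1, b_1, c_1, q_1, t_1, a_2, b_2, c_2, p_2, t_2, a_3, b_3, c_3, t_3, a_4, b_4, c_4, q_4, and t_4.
a_1 = 1
b_1 = 4
c_1 = 6
q_1 = 2
t_1 = 2
a_2 = 2
b_2 = 4
c_2 = 4
p_2 = 2
t_2 = 2
a_3 = 3
b_3 = 3
c_3 = 1
t_3 = 1
a_4 = 4
b_4 = 1
c_4 = 3
q_4 = 3
t_4 = 3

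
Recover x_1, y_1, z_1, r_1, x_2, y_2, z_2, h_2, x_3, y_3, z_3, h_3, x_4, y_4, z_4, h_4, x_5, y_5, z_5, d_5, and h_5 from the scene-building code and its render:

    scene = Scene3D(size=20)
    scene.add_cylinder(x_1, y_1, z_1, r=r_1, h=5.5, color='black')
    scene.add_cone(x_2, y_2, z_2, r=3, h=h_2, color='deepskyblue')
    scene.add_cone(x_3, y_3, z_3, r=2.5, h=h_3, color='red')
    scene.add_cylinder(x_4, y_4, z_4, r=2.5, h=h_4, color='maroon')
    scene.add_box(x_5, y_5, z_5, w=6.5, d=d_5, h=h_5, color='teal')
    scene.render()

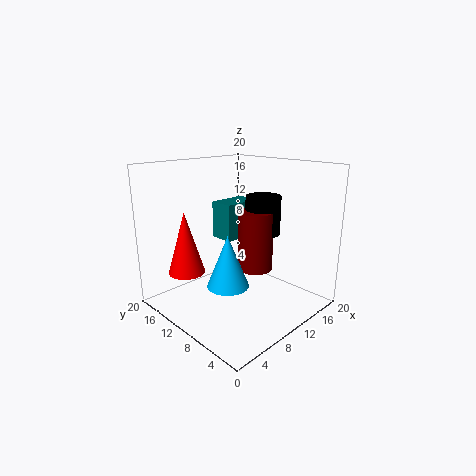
x_1 = 14
y_1 = 9
z_1 = 10
r_1 = 2.5
x_2 = 8.5
y_2 = 10.5
z_2 = 3
h_2 = 7.5
x_3 = 4
y_3 = 14
z_3 = 5.5
h_3 = 8.5
x_4 = 12.5
y_4 = 9
z_4 = 5
h_4 = 8.5
x_5 = 13.5
y_5 = 15.5
z_5 = 7
d_5 = 4
h_5 = 6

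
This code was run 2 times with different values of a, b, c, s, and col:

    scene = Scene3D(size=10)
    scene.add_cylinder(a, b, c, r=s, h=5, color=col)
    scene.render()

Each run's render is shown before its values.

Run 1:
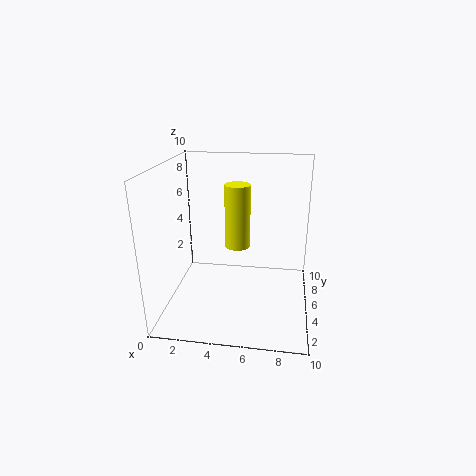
a = 4.5; b = 8; c = 3; s = 1; col = 'yellow'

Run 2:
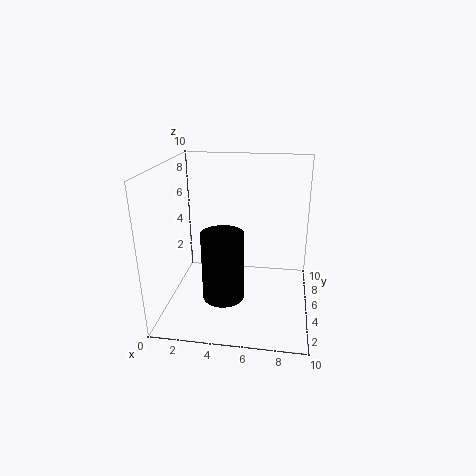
a = 4; b = 4.5; c = 0.5; s = 1.5; col = 'black'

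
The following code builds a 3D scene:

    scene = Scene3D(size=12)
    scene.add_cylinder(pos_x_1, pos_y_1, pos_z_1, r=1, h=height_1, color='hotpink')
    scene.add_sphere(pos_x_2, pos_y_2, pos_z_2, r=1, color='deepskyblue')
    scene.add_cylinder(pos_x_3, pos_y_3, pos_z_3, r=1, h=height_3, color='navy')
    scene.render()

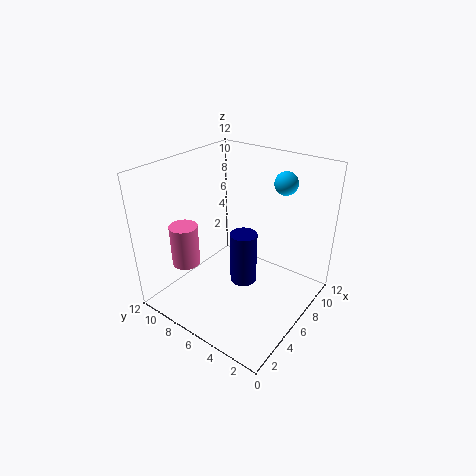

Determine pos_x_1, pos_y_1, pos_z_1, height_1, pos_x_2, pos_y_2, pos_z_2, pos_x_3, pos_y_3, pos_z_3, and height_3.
pos_x_1 = 1
pos_y_1 = 7
pos_z_1 = 6
height_1 = 3
pos_x_2 = 10
pos_y_2 = 4
pos_z_2 = 10
pos_x_3 = 4
pos_y_3 = 4
pos_z_3 = 4
height_3 = 4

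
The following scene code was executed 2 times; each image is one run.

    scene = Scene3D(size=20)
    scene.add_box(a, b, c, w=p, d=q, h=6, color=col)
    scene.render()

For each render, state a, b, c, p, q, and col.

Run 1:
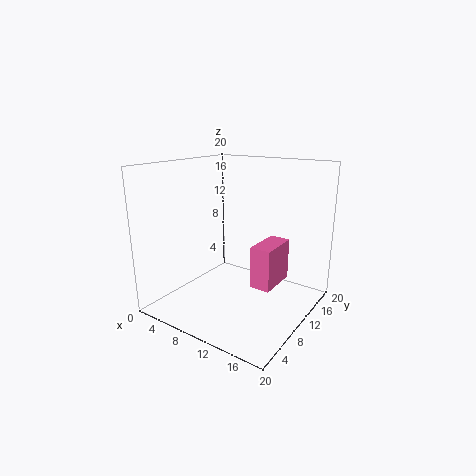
a = 12
b = 10
c = 3
p = 3
q = 6
col = 'hotpink'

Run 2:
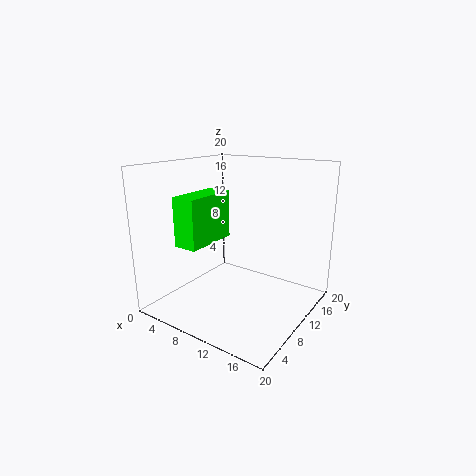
a = 7
b = 1
c = 11
p = 3
q = 7
col = 'lime'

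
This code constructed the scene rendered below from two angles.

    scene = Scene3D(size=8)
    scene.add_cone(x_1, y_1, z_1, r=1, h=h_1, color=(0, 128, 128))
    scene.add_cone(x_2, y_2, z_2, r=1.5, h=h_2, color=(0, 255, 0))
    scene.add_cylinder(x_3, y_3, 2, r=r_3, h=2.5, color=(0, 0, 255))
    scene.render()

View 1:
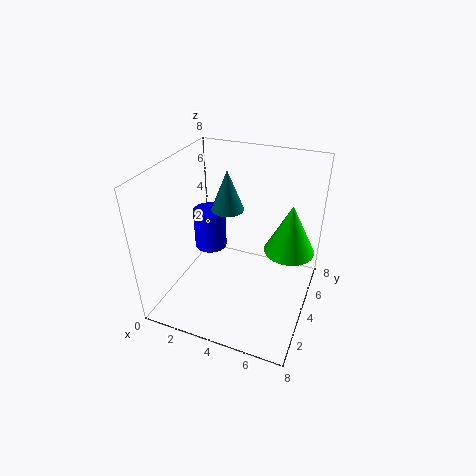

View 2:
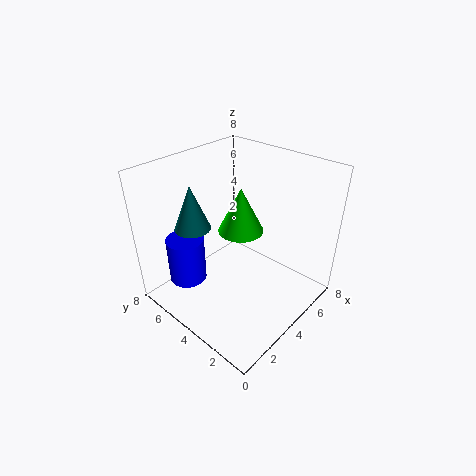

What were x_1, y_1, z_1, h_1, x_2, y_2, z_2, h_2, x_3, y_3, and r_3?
x_1 = 2.5
y_1 = 6
z_1 = 4.5
h_1 = 2.5
x_2 = 6.5
y_2 = 6
z_2 = 2.5
h_2 = 3
x_3 = 1.5
y_3 = 5.5
r_3 = 1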